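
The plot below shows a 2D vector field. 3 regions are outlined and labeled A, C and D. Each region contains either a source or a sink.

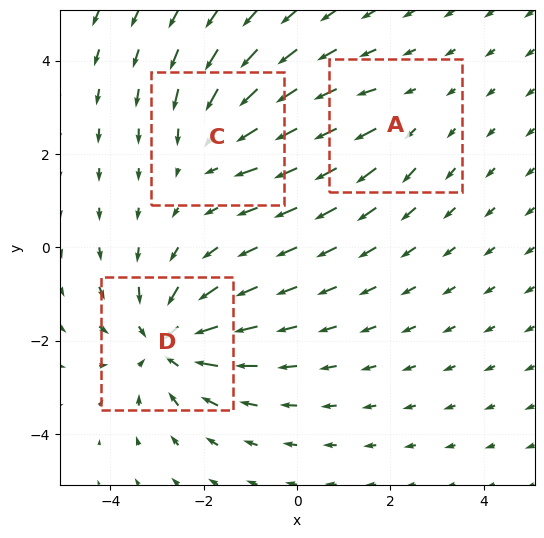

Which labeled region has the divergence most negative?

D

Divergence at each region's feature centre — A: about +2, C: about -3, D: about -4. Region D is most negative.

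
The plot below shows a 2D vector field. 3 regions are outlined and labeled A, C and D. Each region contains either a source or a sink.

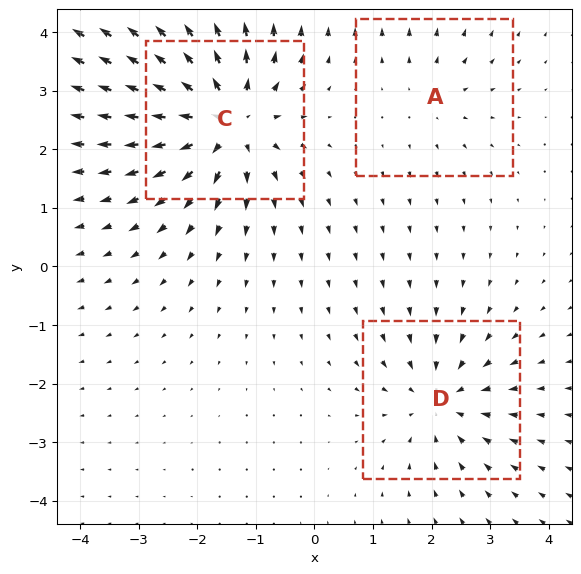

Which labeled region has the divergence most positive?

Divergence at each region's feature centre — A: about +2, C: about +6, D: about -4. Region C is most positive.

C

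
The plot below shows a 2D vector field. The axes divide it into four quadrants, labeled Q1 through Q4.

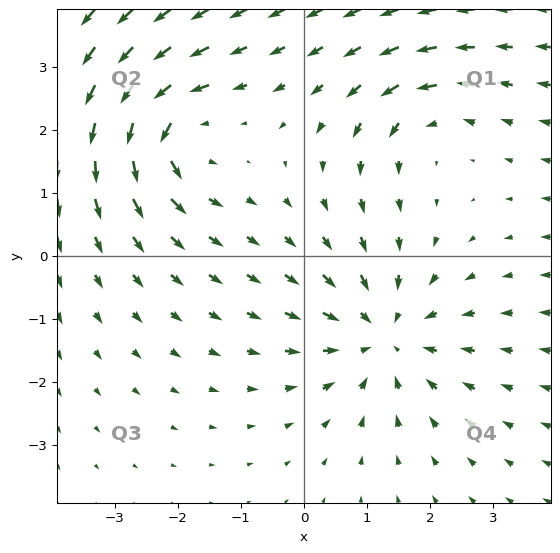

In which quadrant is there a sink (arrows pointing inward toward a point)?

The sink sits at approximately (1.3, -1.3), which lies in quadrant Q4. The divergence there is about -4, negative as expected for a sink.

Q4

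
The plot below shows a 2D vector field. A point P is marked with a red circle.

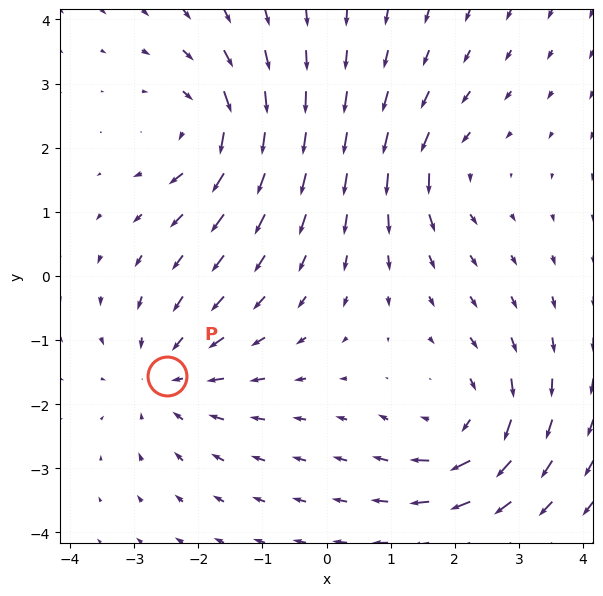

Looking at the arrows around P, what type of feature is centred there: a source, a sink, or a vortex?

sink

At P (-2.5, -1.6) the arrows converge inward. Divergence about -4, curl ≈0 — negative divergence with near-zero curl is a sink.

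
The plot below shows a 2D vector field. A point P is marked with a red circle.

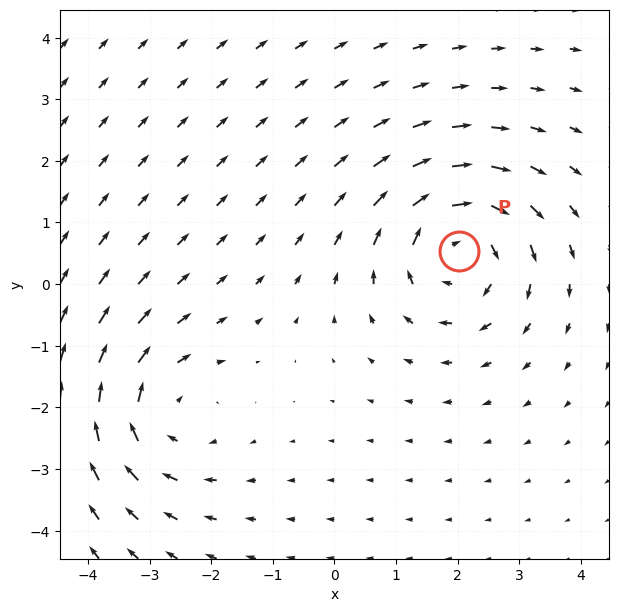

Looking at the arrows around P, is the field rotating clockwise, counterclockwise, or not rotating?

Near P at (2.0, 0.5) the arrows circulate clockwise. The curl (z-component) there is about -5; negative curl means clockwise rotation.

clockwise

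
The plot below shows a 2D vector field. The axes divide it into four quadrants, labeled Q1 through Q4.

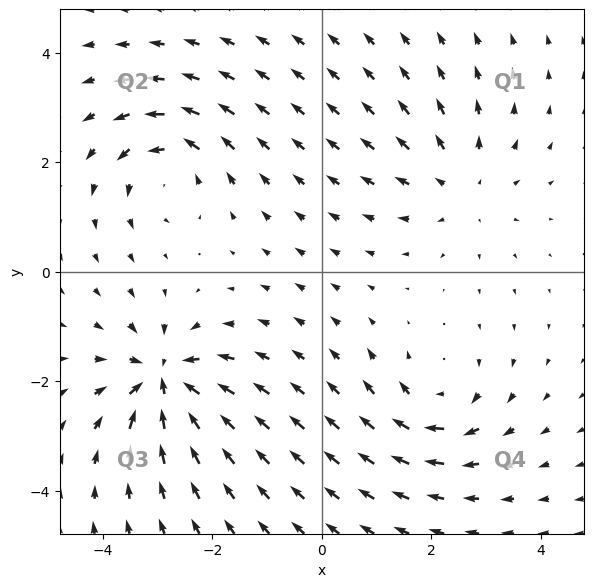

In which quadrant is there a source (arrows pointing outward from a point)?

The source sits at approximately (2.5, 1.6), which lies in quadrant Q1. The divergence there is about +3, positive as expected for a source.

Q1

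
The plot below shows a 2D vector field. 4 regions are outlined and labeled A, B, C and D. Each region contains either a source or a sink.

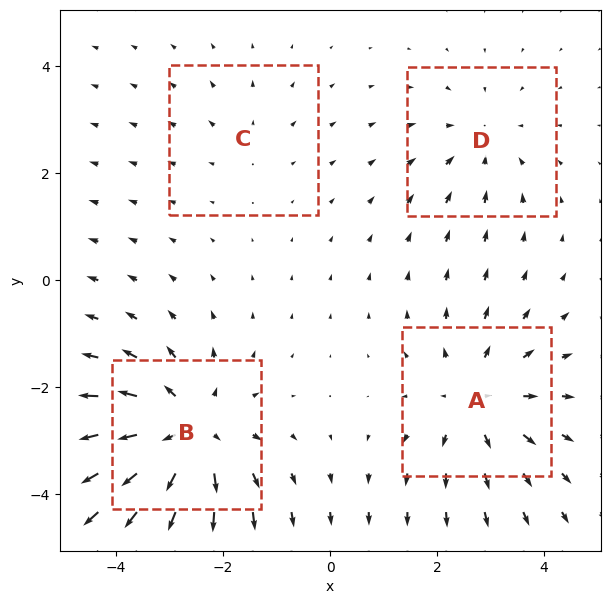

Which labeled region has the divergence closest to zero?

C

Divergence at each region's feature centre — A: about +4, B: about +6, C: about +2, D: about -3. Region C is closest to zero.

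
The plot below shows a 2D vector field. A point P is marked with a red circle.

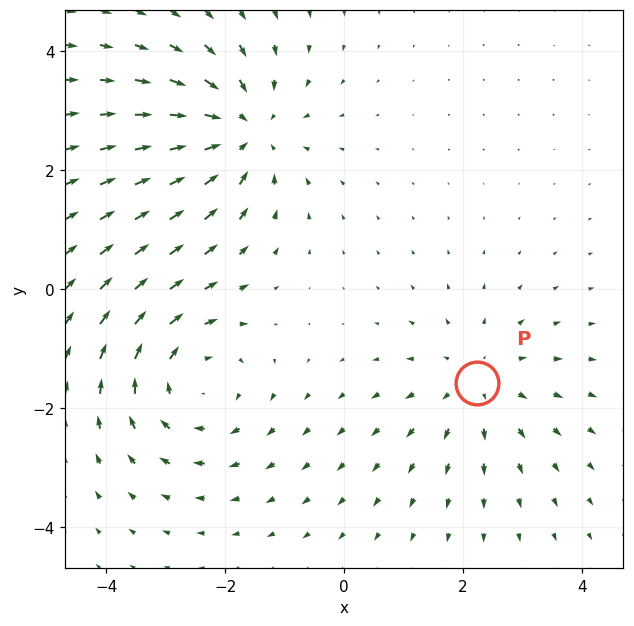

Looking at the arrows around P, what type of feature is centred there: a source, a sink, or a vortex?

At P (2.2, -1.6) the arrows spread outward. Divergence about +3, curl ≈0 — positive divergence with near-zero curl is a source.

source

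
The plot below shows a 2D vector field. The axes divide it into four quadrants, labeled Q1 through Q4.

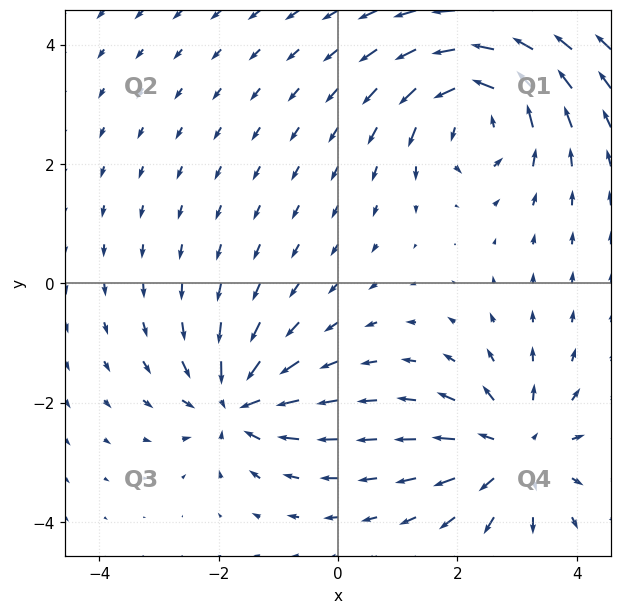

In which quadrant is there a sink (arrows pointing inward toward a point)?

The sink sits at approximately (-1.7, -2.0), which lies in quadrant Q3. The divergence there is about -6, negative as expected for a sink.

Q3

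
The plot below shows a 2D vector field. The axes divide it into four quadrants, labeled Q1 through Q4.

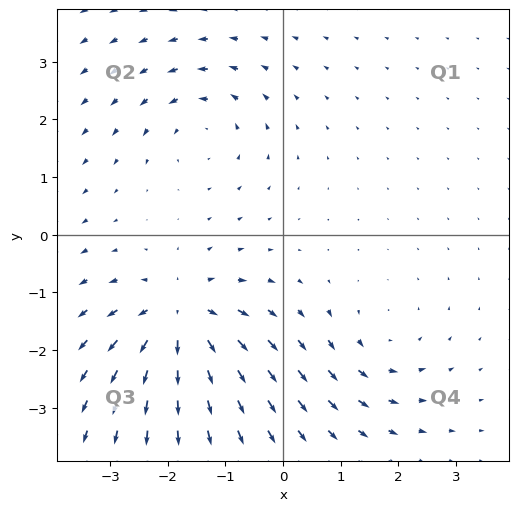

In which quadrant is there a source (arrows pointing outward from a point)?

The source sits at approximately (-1.8, -1.4), which lies in quadrant Q3. The divergence there is about +5, positive as expected for a source.

Q3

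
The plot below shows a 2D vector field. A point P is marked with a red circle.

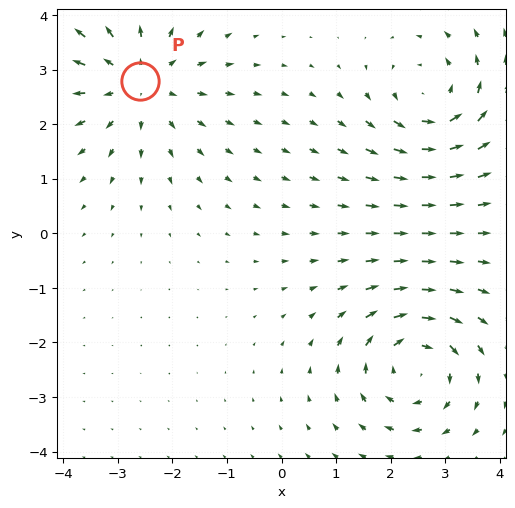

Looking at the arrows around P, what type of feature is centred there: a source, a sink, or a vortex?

source

At P (-2.6, 2.8) the arrows spread outward. Divergence about +3, curl ≈0 — positive divergence with near-zero curl is a source.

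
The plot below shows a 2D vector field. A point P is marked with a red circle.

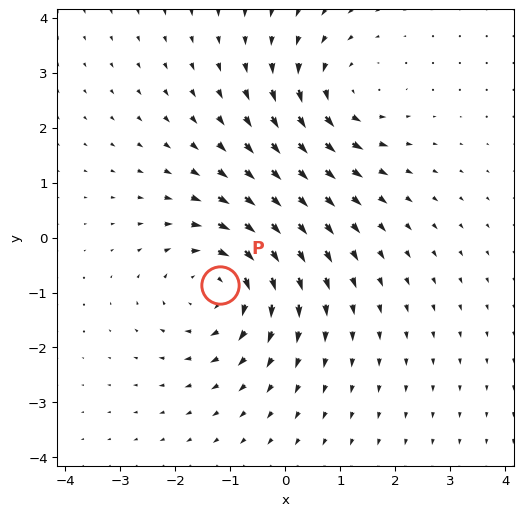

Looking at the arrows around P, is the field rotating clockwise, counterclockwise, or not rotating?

Near P at (-1.2, -0.9) the arrows circulate clockwise. The curl (z-component) there is about -4; negative curl means clockwise rotation.

clockwise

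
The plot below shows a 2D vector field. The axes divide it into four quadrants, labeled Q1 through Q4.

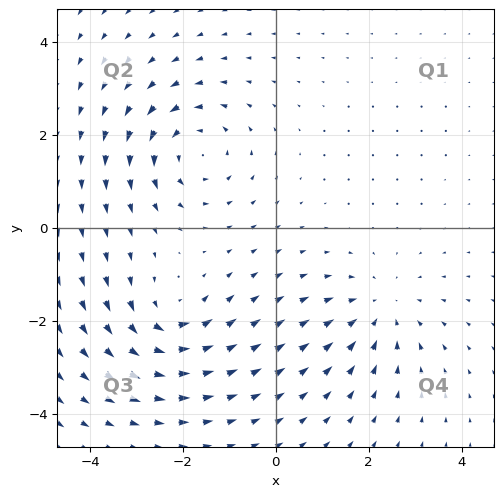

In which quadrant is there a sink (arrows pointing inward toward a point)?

Q4

The sink sits at approximately (2.3, -1.8), which lies in quadrant Q4. The divergence there is about -3, negative as expected for a sink.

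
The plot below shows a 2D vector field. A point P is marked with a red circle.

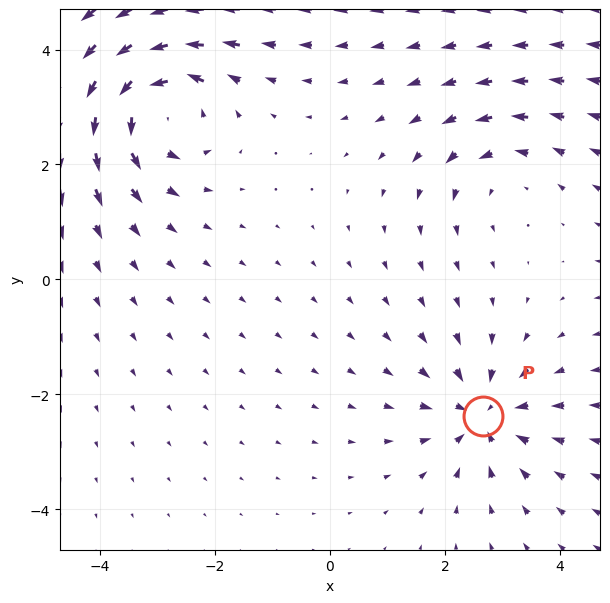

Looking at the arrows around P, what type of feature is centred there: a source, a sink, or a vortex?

At P (2.7, -2.4) the arrows converge inward. Divergence about -4, curl ≈0 — negative divergence with near-zero curl is a sink.

sink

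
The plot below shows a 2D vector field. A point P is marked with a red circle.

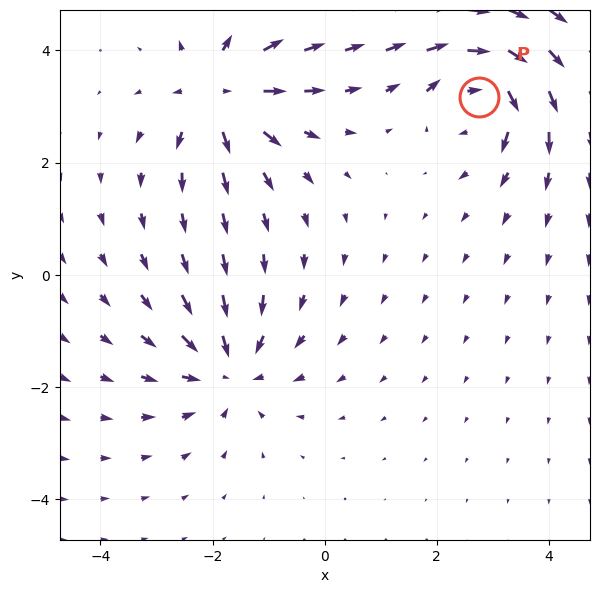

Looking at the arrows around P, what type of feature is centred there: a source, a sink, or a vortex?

vortex

At P (2.7, 3.2) the arrows circulate clockwise. Divergence ≈0, curl about -7 — near-zero divergence with nonzero curl is a vortex.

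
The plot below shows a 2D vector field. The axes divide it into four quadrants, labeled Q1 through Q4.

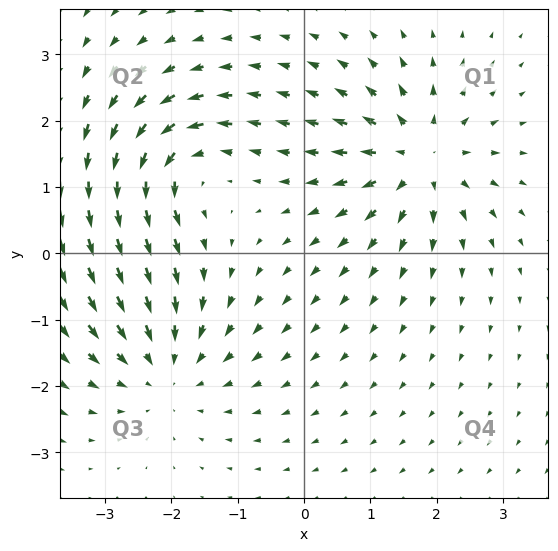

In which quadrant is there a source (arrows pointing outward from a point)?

Q1

The source sits at approximately (1.7, 1.4), which lies in quadrant Q1. The divergence there is about +4, positive as expected for a source.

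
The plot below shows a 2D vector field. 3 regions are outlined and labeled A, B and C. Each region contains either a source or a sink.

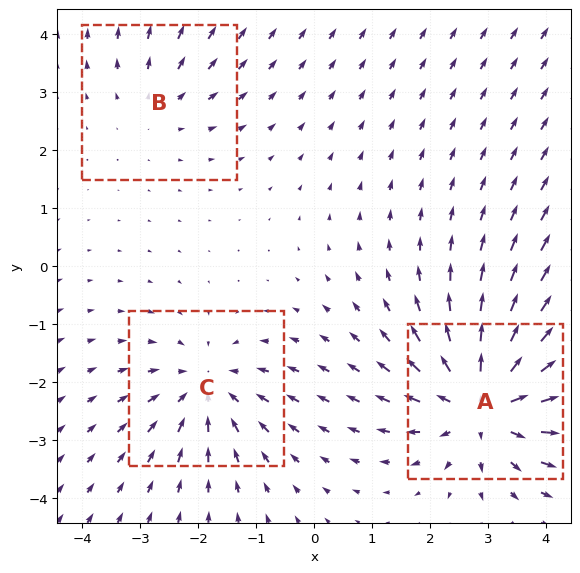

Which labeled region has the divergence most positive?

Divergence at each region's feature centre — A: about +5, B: about +2, C: about -3. Region A is most positive.

A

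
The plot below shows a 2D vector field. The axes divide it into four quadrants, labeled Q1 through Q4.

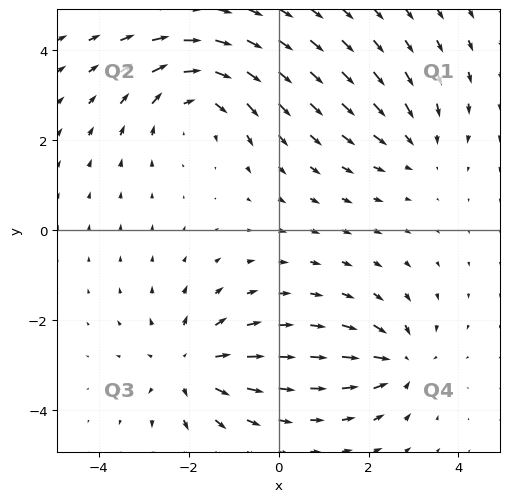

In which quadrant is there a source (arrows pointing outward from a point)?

The source sits at approximately (-2.0, -3.0), which lies in quadrant Q3. The divergence there is about +4, positive as expected for a source.

Q3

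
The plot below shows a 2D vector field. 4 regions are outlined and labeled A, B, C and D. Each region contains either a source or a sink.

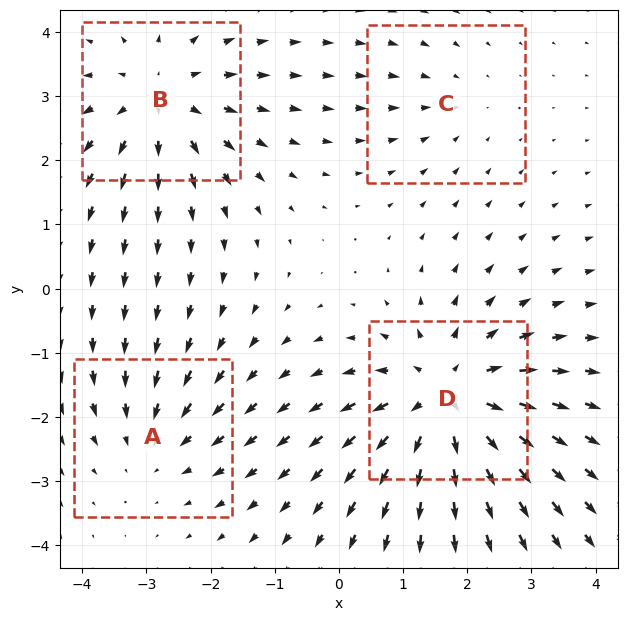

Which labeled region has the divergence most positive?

D

Divergence at each region's feature centre — A: about -3, B: about +4, C: about -2, D: about +6. Region D is most positive.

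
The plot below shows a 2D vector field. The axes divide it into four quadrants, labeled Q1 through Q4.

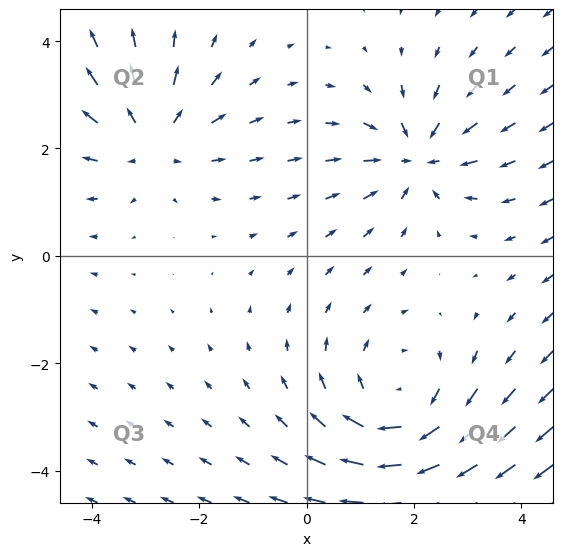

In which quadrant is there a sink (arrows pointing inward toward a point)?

Q1

The sink sits at approximately (2.1, 1.8), which lies in quadrant Q1. The divergence there is about -3, negative as expected for a sink.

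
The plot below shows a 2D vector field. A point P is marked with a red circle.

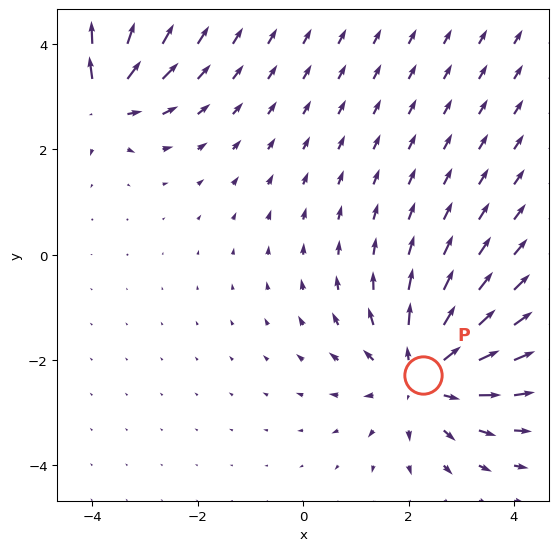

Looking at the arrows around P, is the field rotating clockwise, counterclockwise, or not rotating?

not rotating

Near P at (2.3, -2.3) the arrows show no circulation. The curl there is ≈0.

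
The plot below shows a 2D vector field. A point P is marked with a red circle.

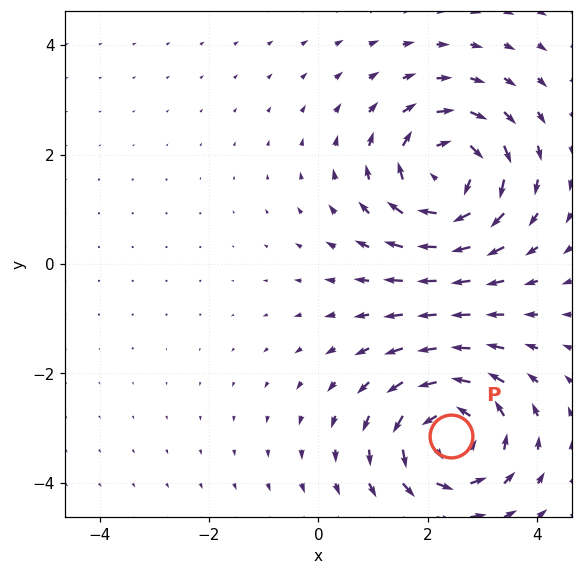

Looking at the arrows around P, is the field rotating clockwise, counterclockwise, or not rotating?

counterclockwise

Near P at (2.4, -3.1) the arrows circulate counterclockwise. The curl (z-component) there is about +4; positive curl means counterclockwise rotation.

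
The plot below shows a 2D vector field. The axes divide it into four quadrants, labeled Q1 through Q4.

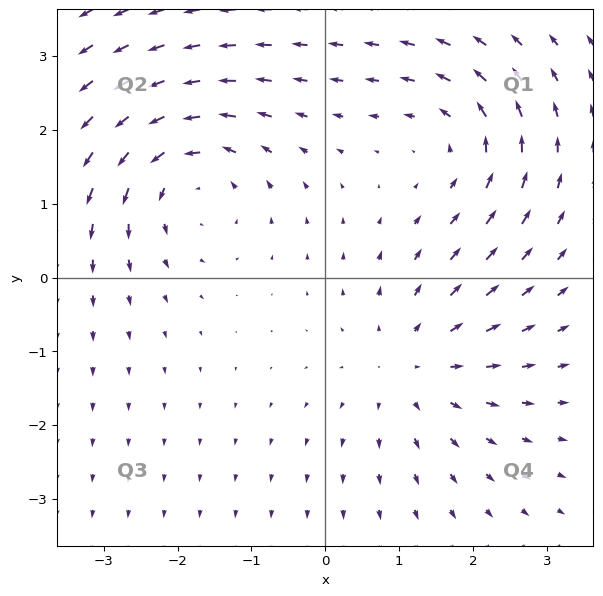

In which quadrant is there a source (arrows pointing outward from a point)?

The source sits at approximately (1.2, -1.2), which lies in quadrant Q4. The divergence there is about +3, positive as expected for a source.

Q4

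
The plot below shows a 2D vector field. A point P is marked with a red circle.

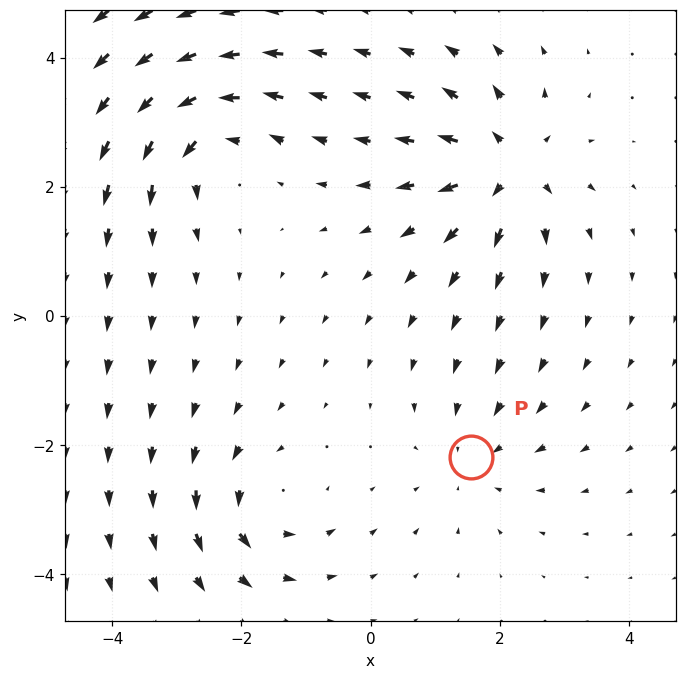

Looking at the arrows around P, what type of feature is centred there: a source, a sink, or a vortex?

sink

At P (1.6, -2.2) the arrows converge inward. Divergence about -3, curl ≈0 — negative divergence with near-zero curl is a sink.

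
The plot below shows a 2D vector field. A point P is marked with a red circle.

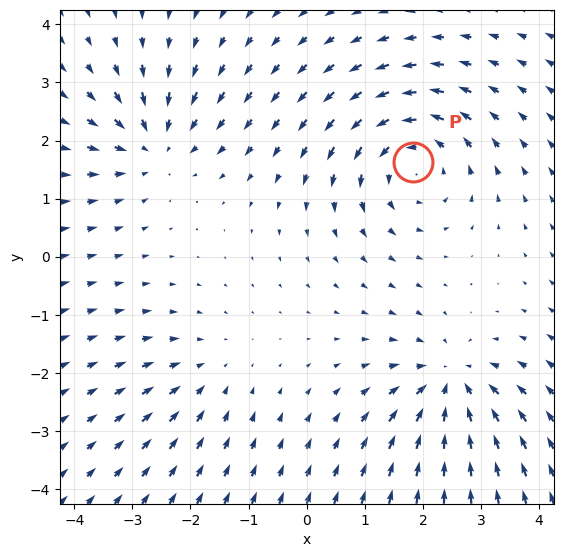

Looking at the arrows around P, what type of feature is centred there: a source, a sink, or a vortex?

At P (1.8, 1.6) the arrows circulate counterclockwise. Divergence ≈0, curl about +5 — near-zero divergence with nonzero curl is a vortex.

vortex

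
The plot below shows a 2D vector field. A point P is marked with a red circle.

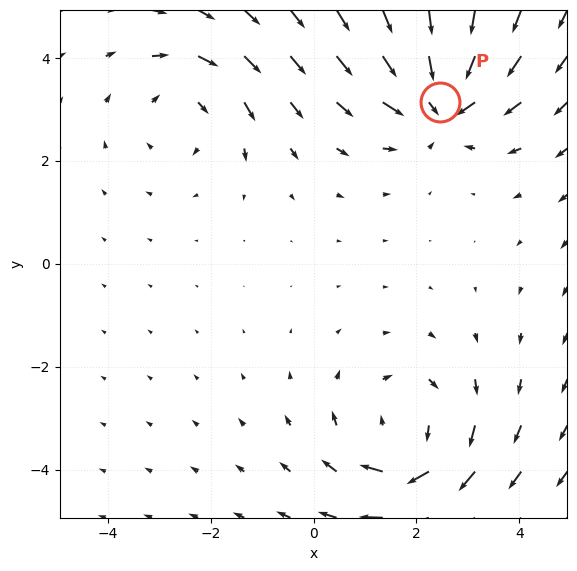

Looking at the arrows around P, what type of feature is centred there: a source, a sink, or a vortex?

At P (2.5, 3.1) the arrows converge inward. Divergence about -5, curl ≈0 — negative divergence with near-zero curl is a sink.

sink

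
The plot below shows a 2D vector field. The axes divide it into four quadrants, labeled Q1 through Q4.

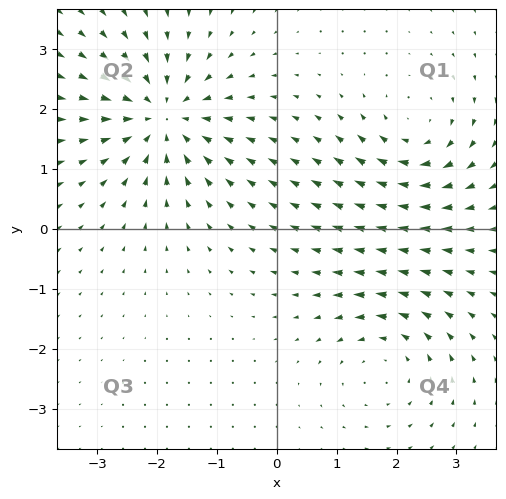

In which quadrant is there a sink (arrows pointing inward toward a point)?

The sink sits at approximately (-1.9, 1.9), which lies in quadrant Q2. The divergence there is about -5, negative as expected for a sink.

Q2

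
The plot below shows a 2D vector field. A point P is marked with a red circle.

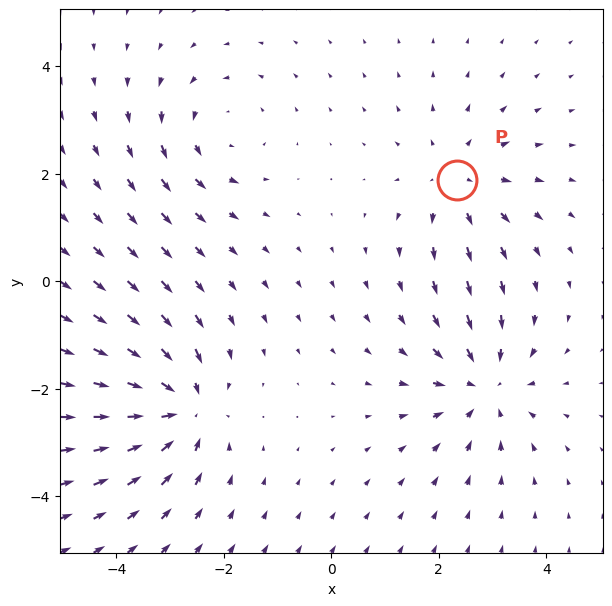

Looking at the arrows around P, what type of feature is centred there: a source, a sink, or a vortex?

At P (2.3, 1.9) the arrows spread outward. Divergence about +4, curl ≈0 — positive divergence with near-zero curl is a source.

source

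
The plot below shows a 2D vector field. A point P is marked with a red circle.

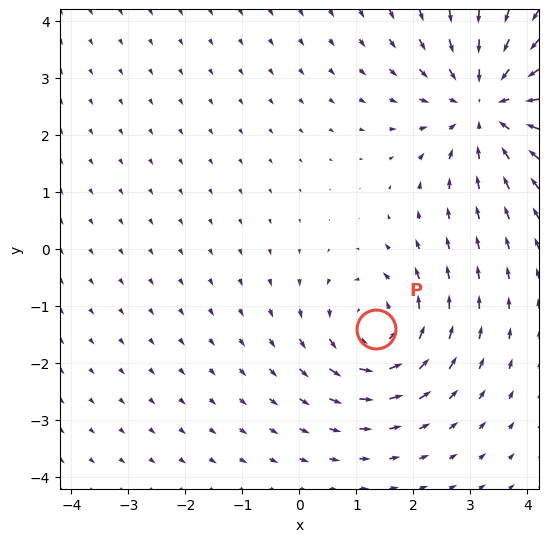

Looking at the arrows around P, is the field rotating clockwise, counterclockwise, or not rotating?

counterclockwise

Near P at (1.3, -1.4) the arrows circulate counterclockwise. The curl (z-component) there is about +3; positive curl means counterclockwise rotation.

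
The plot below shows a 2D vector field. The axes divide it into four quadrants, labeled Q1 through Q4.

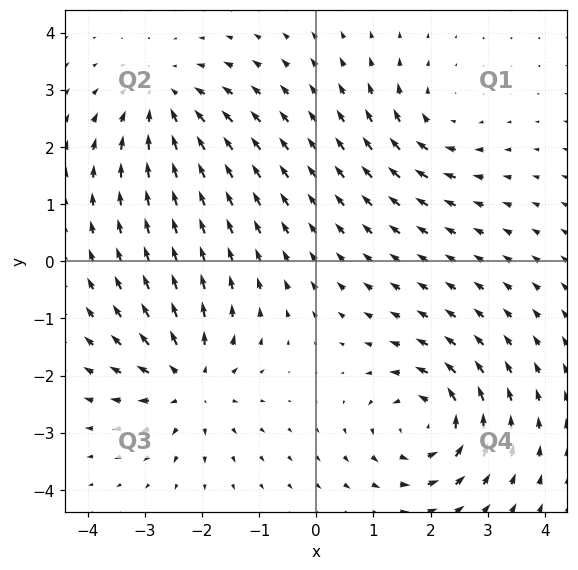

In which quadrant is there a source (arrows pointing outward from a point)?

Q3

The source sits at approximately (-2.2, -2.1), which lies in quadrant Q3. The divergence there is about +4, positive as expected for a source.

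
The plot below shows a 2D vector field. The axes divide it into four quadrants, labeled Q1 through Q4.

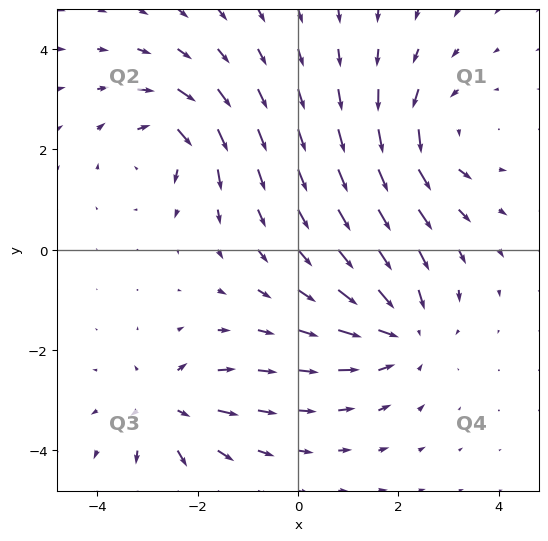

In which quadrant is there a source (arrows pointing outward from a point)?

The source sits at approximately (-2.6, -3.1), which lies in quadrant Q3. The divergence there is about +5, positive as expected for a source.

Q3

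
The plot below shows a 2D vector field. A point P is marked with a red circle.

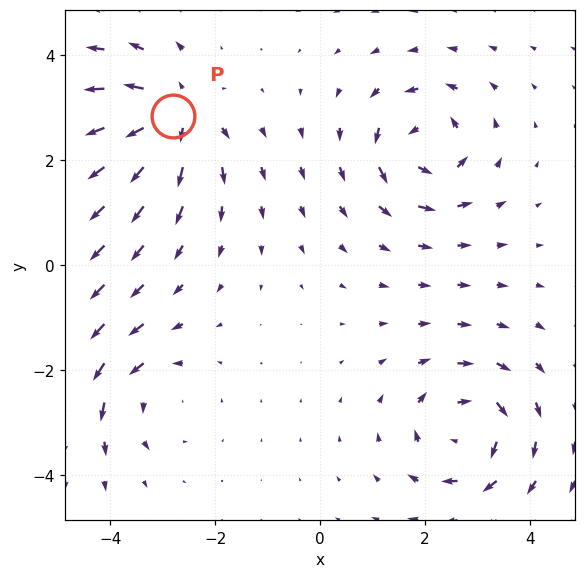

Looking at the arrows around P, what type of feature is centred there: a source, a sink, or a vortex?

source

At P (-2.8, 2.8) the arrows spread outward. Divergence about +5, curl ≈0 — positive divergence with near-zero curl is a source.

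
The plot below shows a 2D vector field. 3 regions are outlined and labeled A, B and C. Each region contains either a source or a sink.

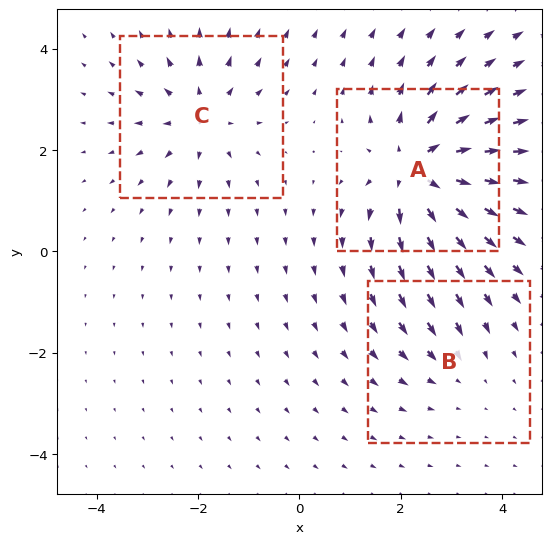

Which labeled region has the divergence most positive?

A

Divergence at each region's feature centre — A: about +6, B: about -2, C: about +4. Region A is most positive.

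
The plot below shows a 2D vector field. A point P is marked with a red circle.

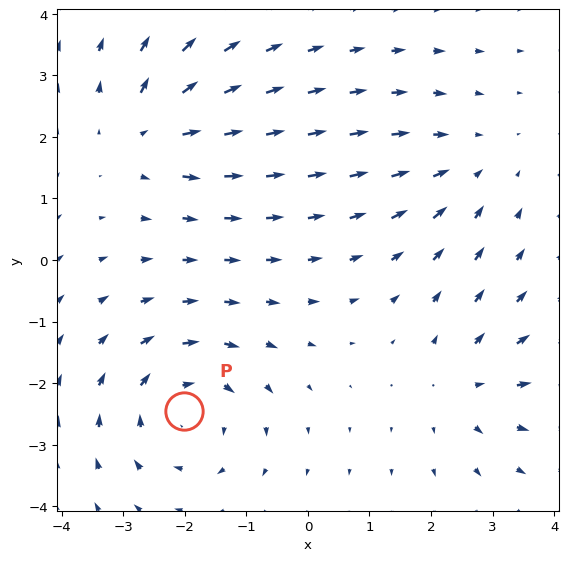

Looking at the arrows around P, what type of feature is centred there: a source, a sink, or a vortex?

At P (-2.0, -2.5) the arrows circulate clockwise. Divergence ≈0, curl about -4 — near-zero divergence with nonzero curl is a vortex.

vortex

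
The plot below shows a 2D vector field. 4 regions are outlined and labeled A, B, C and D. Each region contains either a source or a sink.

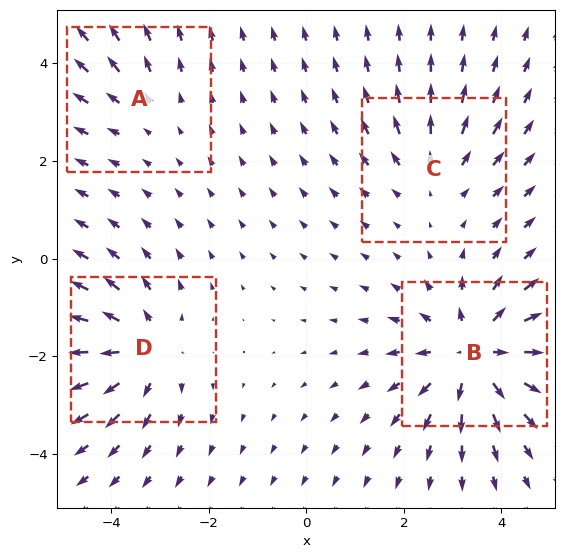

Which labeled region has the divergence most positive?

Divergence at each region's feature centre — A: about +2, B: about +6, C: about +3, D: about +5. Region B is most positive.

B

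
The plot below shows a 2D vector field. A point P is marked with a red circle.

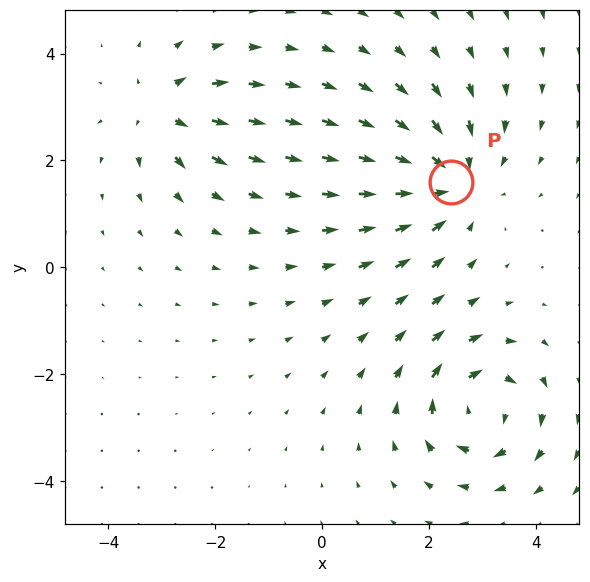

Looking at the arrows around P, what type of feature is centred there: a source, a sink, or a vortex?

sink

At P (2.4, 1.6) the arrows converge inward. Divergence about -4, curl ≈0 — negative divergence with near-zero curl is a sink.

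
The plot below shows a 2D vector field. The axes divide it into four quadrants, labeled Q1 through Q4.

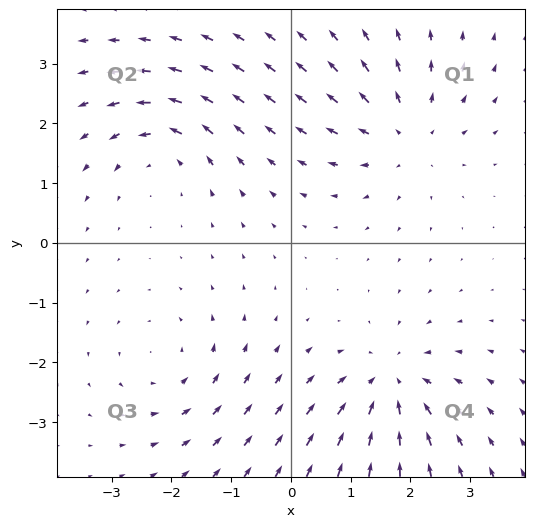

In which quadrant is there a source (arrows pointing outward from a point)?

The source sits at approximately (1.9, 1.8), which lies in quadrant Q1. The divergence there is about +4, positive as expected for a source.

Q1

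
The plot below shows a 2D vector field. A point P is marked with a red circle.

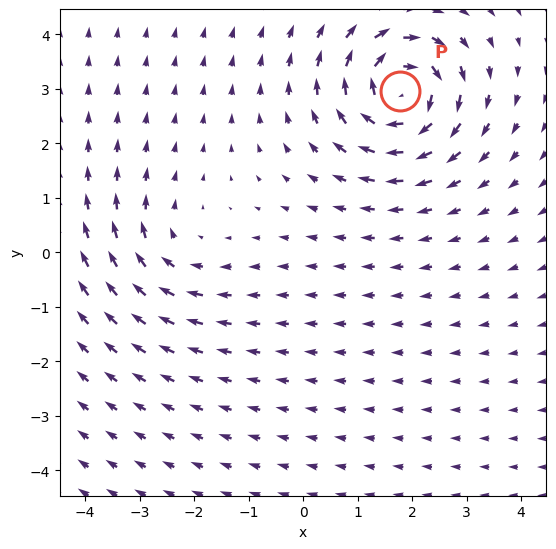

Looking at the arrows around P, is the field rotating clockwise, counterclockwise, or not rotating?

Near P at (1.8, 3.0) the arrows circulate clockwise. The curl (z-component) there is about -6; negative curl means clockwise rotation.

clockwise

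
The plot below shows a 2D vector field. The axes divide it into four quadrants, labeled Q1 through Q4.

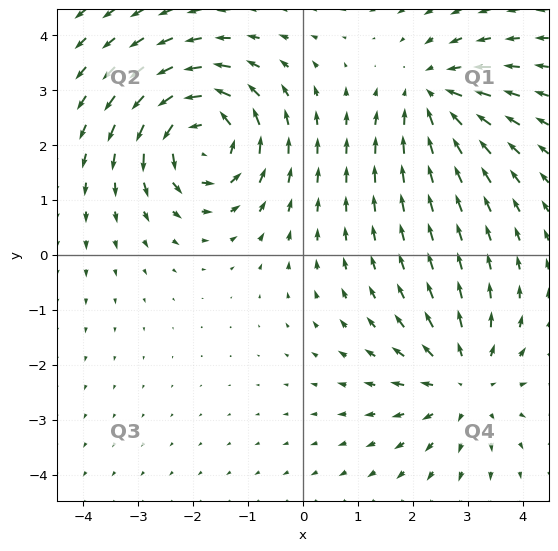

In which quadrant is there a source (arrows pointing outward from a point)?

Q4

The source sits at approximately (2.9, -2.3), which lies in quadrant Q4. The divergence there is about +3, positive as expected for a source.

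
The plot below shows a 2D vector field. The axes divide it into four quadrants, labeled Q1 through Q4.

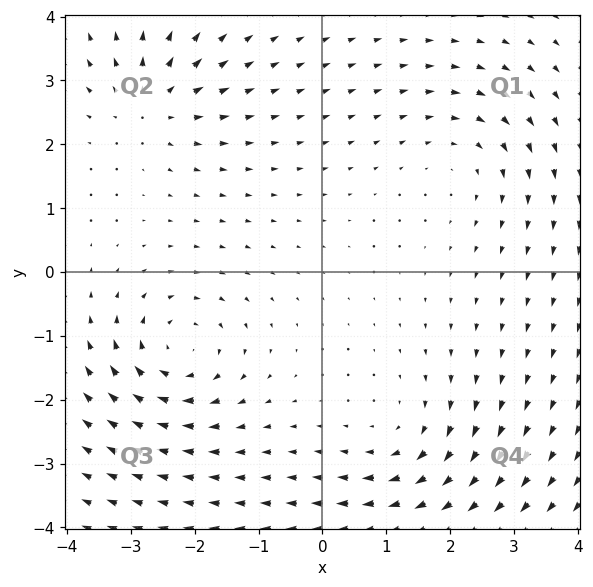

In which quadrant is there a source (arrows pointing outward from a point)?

The source sits at approximately (-2.7, 2.6), which lies in quadrant Q2. The divergence there is about +3, positive as expected for a source.

Q2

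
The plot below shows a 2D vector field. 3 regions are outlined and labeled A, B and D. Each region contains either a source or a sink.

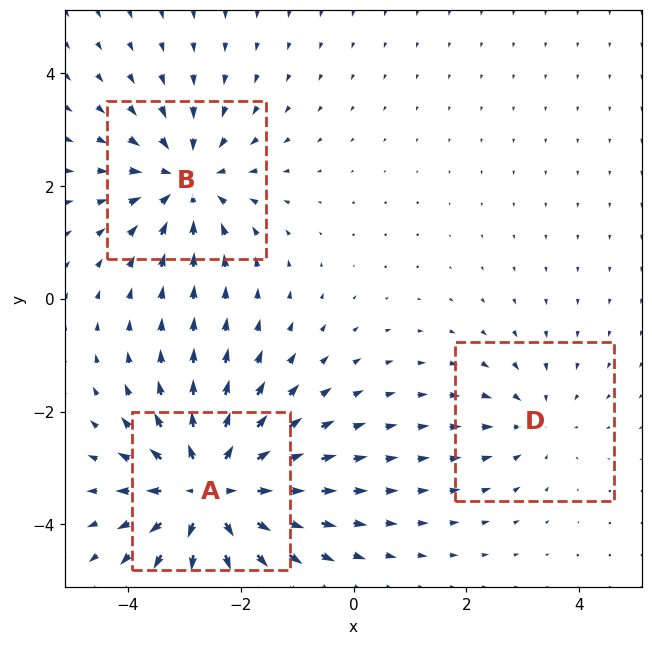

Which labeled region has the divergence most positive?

Divergence at each region's feature centre — A: about +5, B: about -3, D: about -2. Region A is most positive.

A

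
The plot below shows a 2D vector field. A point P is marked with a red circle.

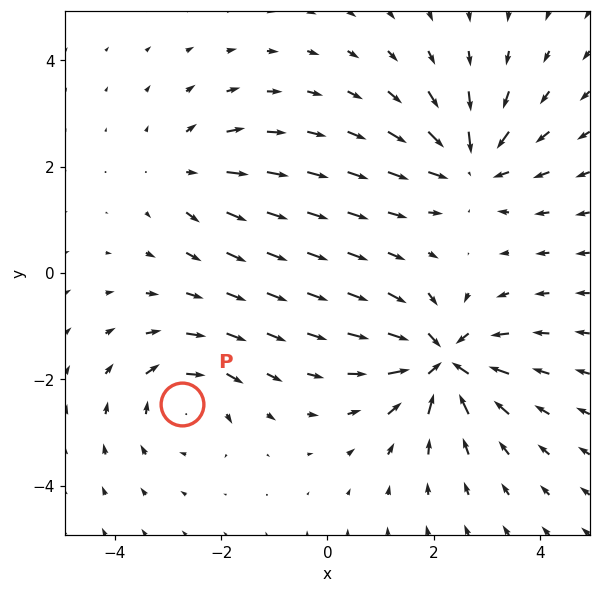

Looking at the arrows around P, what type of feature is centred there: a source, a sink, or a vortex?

vortex

At P (-2.7, -2.5) the arrows circulate clockwise. Divergence ≈0, curl about -4 — near-zero divergence with nonzero curl is a vortex.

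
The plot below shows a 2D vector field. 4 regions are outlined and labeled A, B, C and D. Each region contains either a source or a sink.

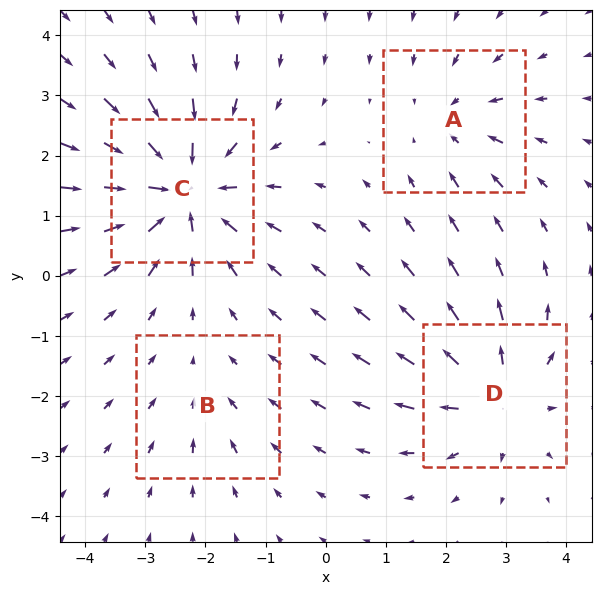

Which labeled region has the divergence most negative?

C

Divergence at each region's feature centre — A: about -3, B: about -2, C: about -7, D: about +5. Region C is most negative.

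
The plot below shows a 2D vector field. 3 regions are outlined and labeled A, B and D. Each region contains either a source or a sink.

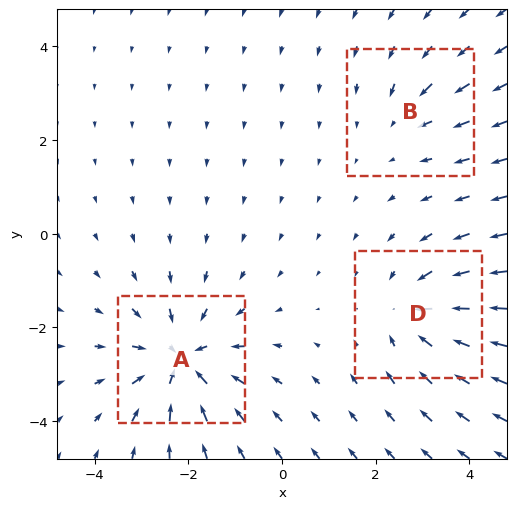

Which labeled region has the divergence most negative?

A

Divergence at each region's feature centre — A: about -5, B: about -2, D: about -3. Region A is most negative.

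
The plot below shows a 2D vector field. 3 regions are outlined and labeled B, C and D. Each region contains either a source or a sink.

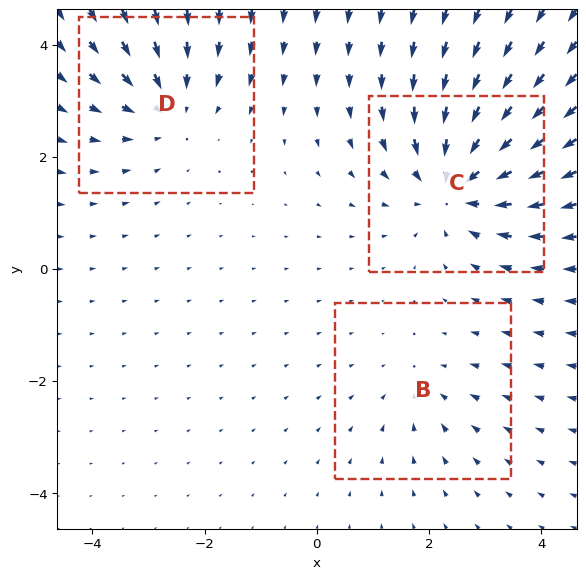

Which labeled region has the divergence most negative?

Divergence at each region's feature centre — B: about -2, C: about -4, D: about -3. Region C is most negative.

C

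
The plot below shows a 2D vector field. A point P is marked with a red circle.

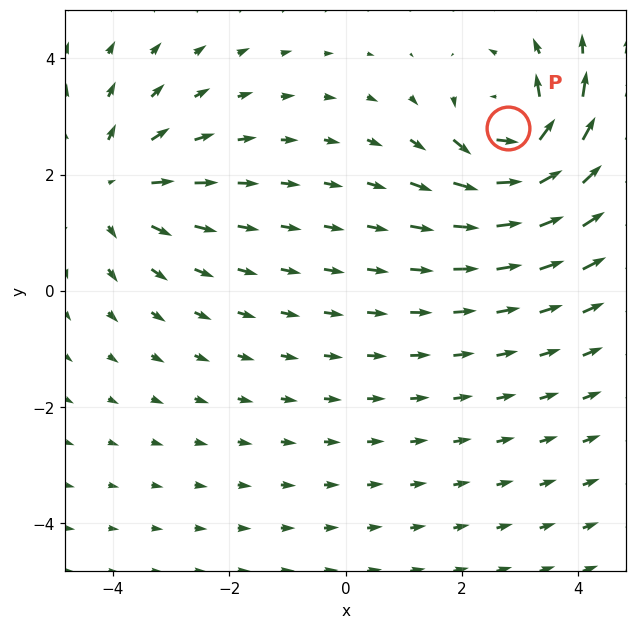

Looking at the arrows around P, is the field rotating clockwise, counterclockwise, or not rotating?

counterclockwise

Near P at (2.8, 2.8) the arrows circulate counterclockwise. The curl (z-component) there is about +6; positive curl means counterclockwise rotation.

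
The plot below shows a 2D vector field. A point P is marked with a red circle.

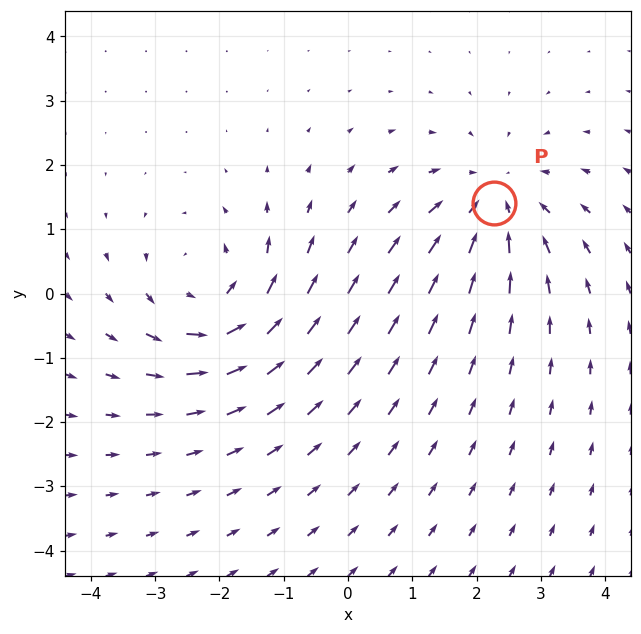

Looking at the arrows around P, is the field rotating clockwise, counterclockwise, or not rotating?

not rotating

Near P at (2.3, 1.4) the arrows show no circulation. The curl there is ≈0.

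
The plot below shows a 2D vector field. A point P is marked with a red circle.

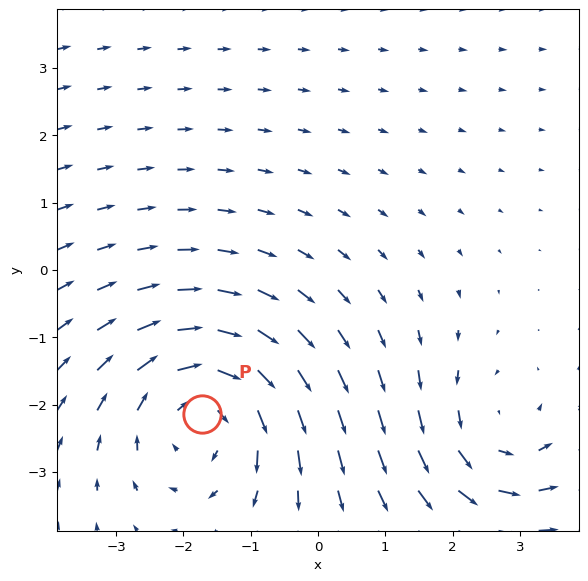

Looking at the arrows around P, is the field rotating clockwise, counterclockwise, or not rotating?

clockwise

Near P at (-1.7, -2.1) the arrows circulate clockwise. The curl (z-component) there is about -3; negative curl means clockwise rotation.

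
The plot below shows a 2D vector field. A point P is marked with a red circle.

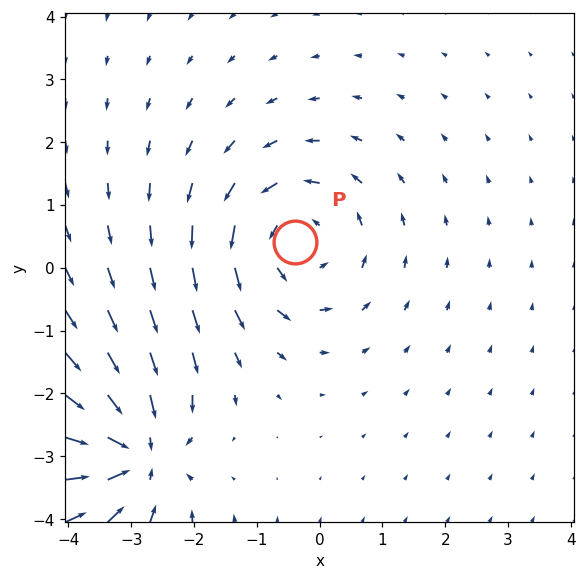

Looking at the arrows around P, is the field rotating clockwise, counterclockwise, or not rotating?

counterclockwise

Near P at (-0.4, 0.4) the arrows circulate counterclockwise. The curl (z-component) there is about +4; positive curl means counterclockwise rotation.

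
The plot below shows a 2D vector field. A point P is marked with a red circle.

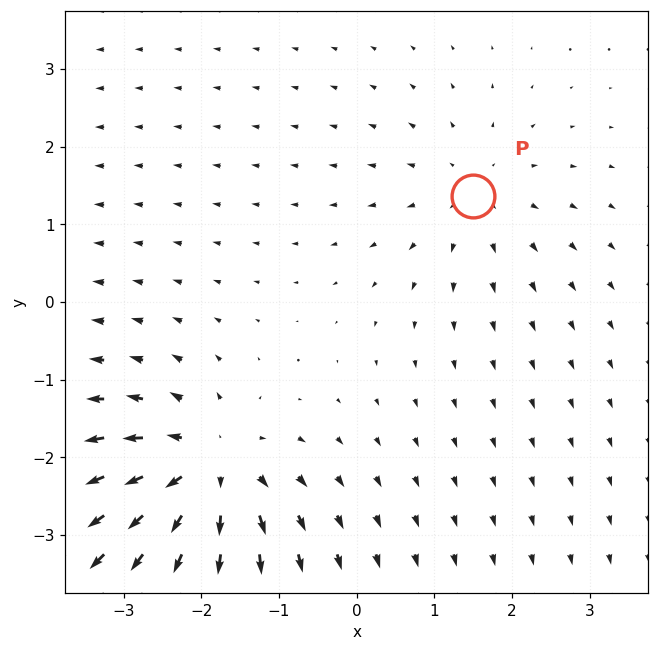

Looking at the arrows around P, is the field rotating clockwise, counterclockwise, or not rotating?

not rotating

Near P at (1.5, 1.4) the arrows show no circulation. The curl there is ≈0.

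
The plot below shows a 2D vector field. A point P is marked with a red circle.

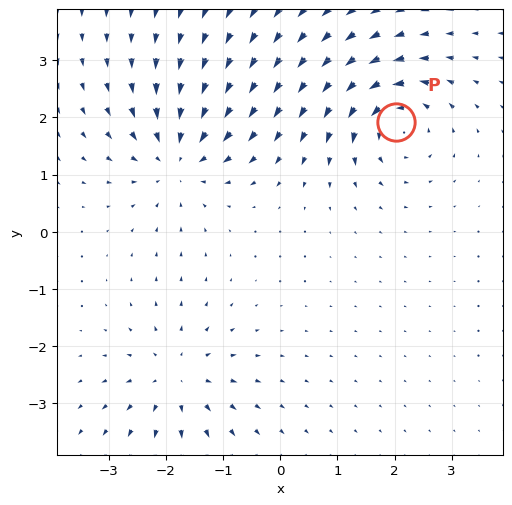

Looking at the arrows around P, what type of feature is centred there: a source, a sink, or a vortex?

At P (2.0, 1.9) the arrows circulate counterclockwise. Divergence ≈0, curl about +6 — near-zero divergence with nonzero curl is a vortex.

vortex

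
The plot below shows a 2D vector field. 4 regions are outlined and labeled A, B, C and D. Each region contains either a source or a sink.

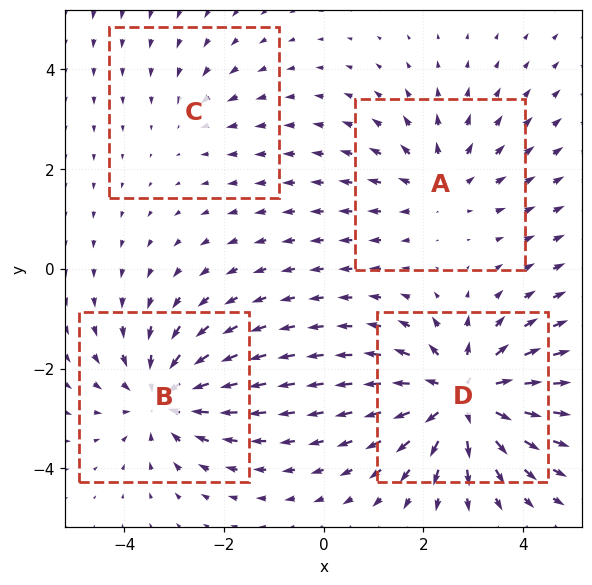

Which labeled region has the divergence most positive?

D

Divergence at each region's feature centre — A: about +3, B: about -4, C: about -2, D: about +6. Region D is most positive.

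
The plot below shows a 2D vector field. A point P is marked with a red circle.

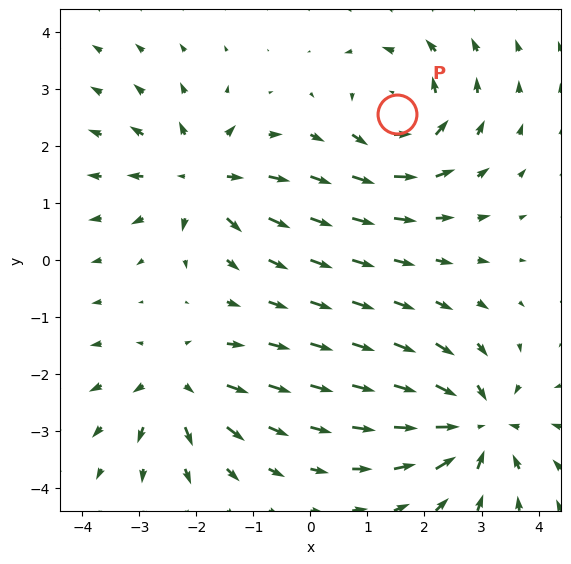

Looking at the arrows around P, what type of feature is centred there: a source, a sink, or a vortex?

vortex

At P (1.5, 2.6) the arrows circulate counterclockwise. Divergence ≈0, curl about +4 — near-zero divergence with nonzero curl is a vortex.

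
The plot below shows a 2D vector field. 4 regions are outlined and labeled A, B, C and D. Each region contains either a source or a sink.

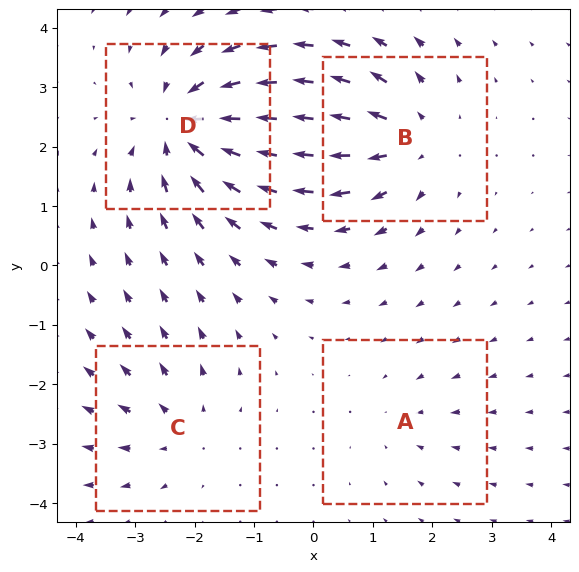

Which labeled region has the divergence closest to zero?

Divergence at each region's feature centre — A: about -2, B: about +5, C: about +3, D: about -7. Region A is closest to zero.

A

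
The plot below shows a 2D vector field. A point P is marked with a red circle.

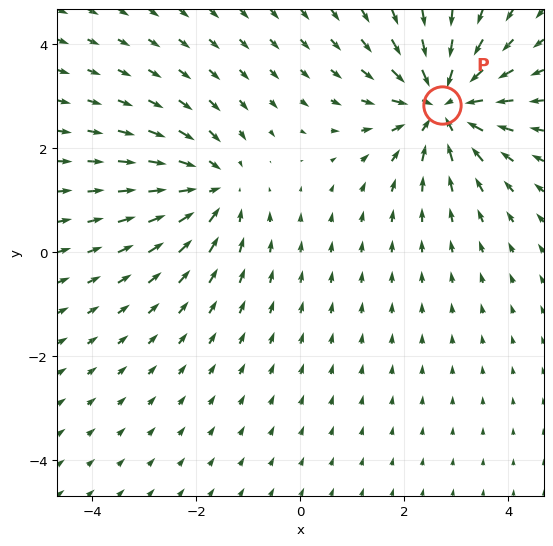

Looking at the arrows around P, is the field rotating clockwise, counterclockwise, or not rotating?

not rotating

Near P at (2.7, 2.8) the arrows show no circulation. The curl there is ≈0.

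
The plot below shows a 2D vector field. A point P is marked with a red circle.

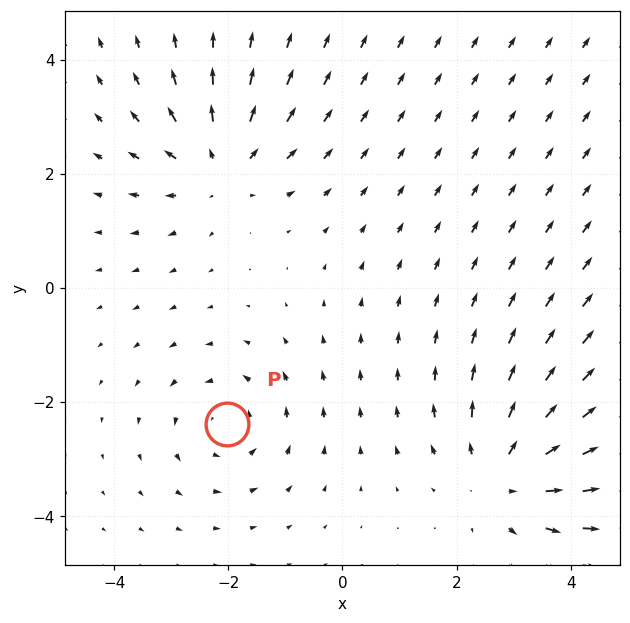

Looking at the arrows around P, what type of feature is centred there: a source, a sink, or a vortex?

At P (-2.0, -2.4) the arrows circulate counterclockwise. Divergence ≈0, curl about +3 — near-zero divergence with nonzero curl is a vortex.

vortex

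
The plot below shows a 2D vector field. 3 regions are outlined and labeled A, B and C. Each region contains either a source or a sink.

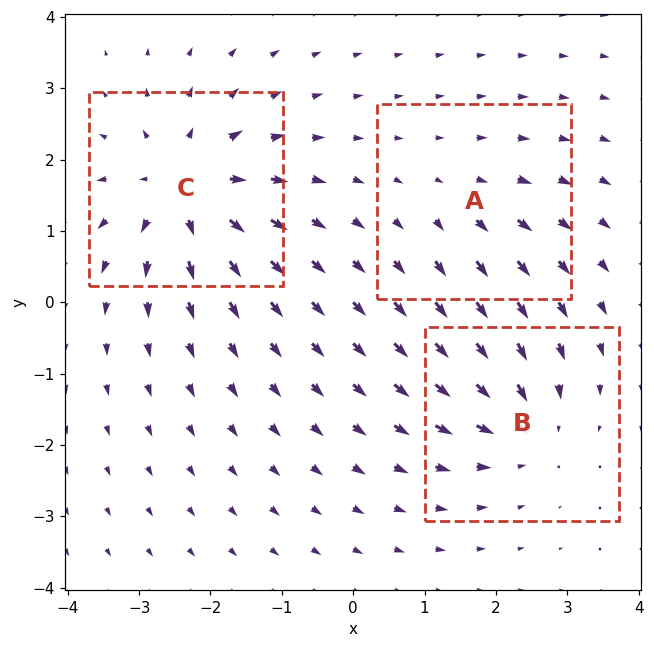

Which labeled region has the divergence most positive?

Divergence at each region's feature centre — A: about +2, B: about -4, C: about +5. Region C is most positive.

C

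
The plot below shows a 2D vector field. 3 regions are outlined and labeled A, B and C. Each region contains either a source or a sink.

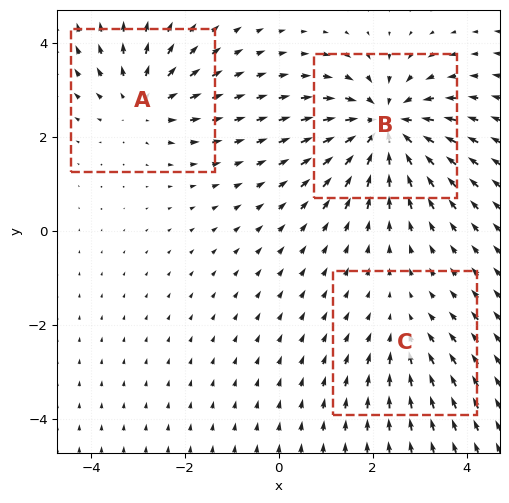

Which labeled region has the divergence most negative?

B

Divergence at each region's feature centre — A: about +3, B: about -5, C: about -2. Region B is most negative.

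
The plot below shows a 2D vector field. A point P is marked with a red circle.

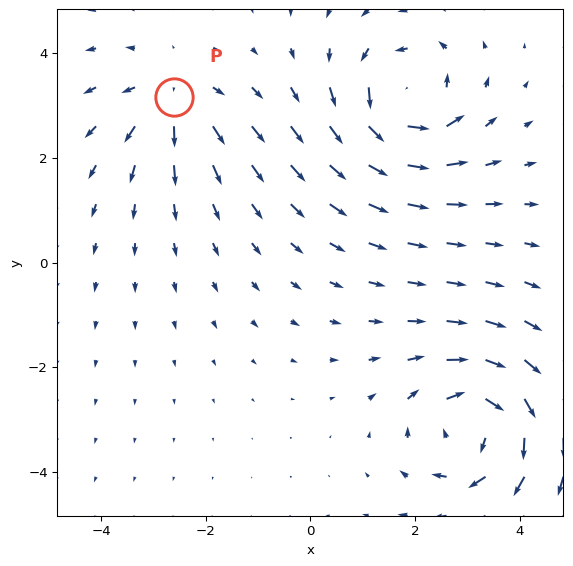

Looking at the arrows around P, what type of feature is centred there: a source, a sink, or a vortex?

At P (-2.6, 3.2) the arrows spread outward. Divergence about +3, curl ≈0 — positive divergence with near-zero curl is a source.

source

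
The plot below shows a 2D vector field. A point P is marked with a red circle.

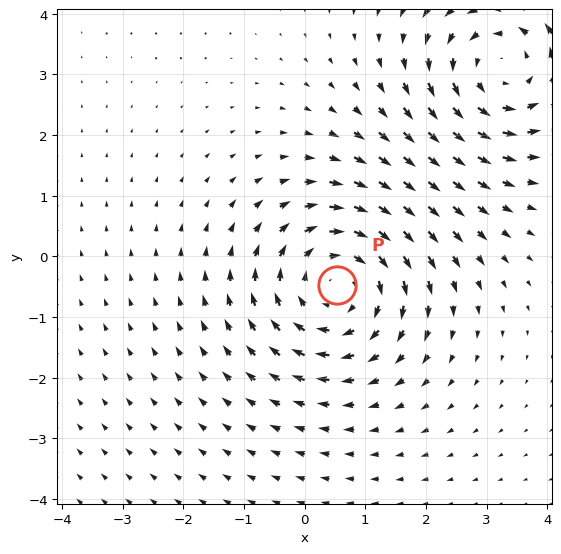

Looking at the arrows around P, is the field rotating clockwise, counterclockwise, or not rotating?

Near P at (0.5, -0.5) the arrows circulate clockwise. The curl (z-component) there is about -4; negative curl means clockwise rotation.

clockwise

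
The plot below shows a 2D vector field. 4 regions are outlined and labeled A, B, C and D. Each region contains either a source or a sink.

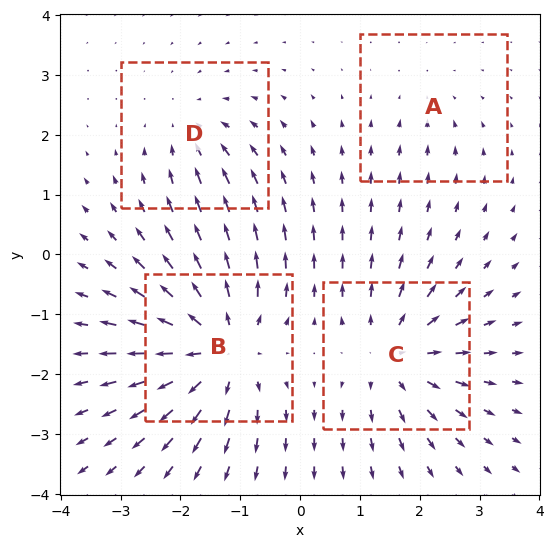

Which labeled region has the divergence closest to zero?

A

Divergence at each region's feature centre — A: about -2, B: about +8, C: about +6, D: about -4. Region A is closest to zero.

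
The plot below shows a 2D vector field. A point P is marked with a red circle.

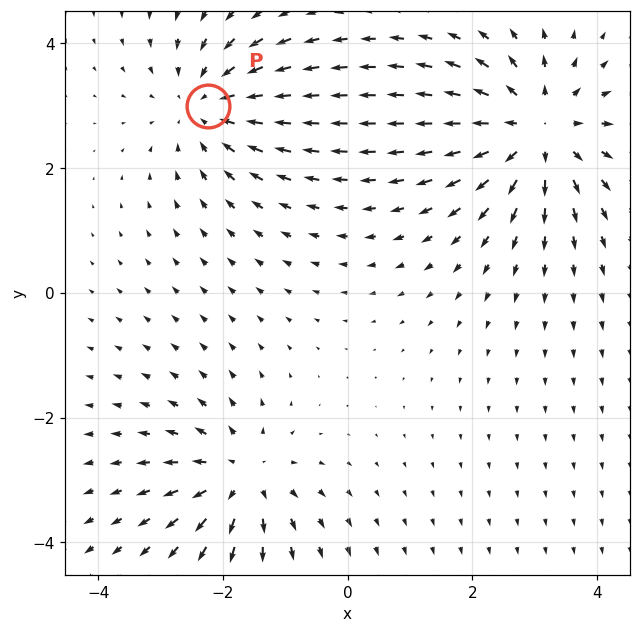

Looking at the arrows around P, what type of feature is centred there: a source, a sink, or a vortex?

sink

At P (-2.2, 3.0) the arrows converge inward. Divergence about -4, curl ≈0 — negative divergence with near-zero curl is a sink.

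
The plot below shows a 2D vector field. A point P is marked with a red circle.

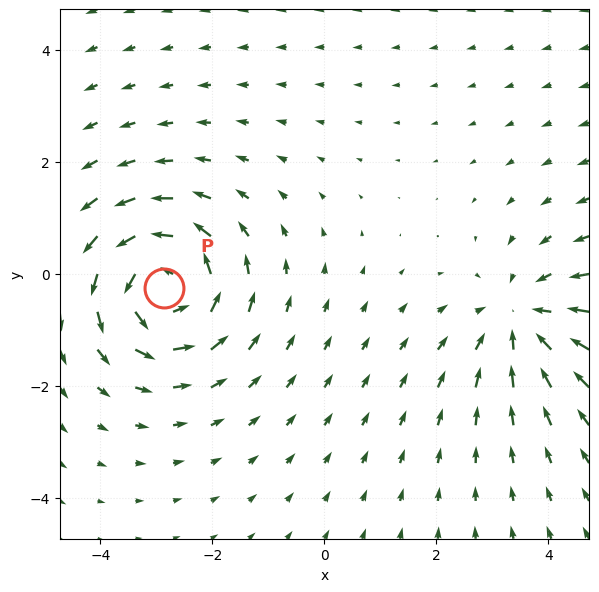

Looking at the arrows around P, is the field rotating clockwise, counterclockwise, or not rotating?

Near P at (-2.9, -0.3) the arrows circulate counterclockwise. The curl (z-component) there is about +4; positive curl means counterclockwise rotation.

counterclockwise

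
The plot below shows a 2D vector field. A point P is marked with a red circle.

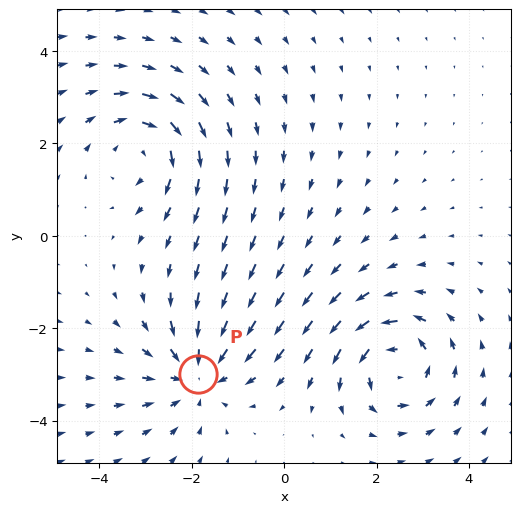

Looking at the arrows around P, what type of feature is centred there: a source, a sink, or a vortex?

At P (-1.9, -3.0) the arrows converge inward. Divergence about -3, curl ≈0 — negative divergence with near-zero curl is a sink.

sink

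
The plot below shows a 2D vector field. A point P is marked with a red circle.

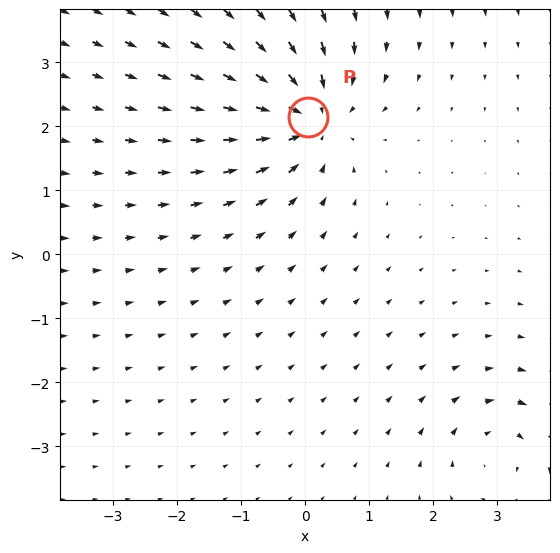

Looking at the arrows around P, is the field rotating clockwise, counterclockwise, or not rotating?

Near P at (0.1, 2.2) the arrows show no circulation. The curl there is ≈0.

not rotating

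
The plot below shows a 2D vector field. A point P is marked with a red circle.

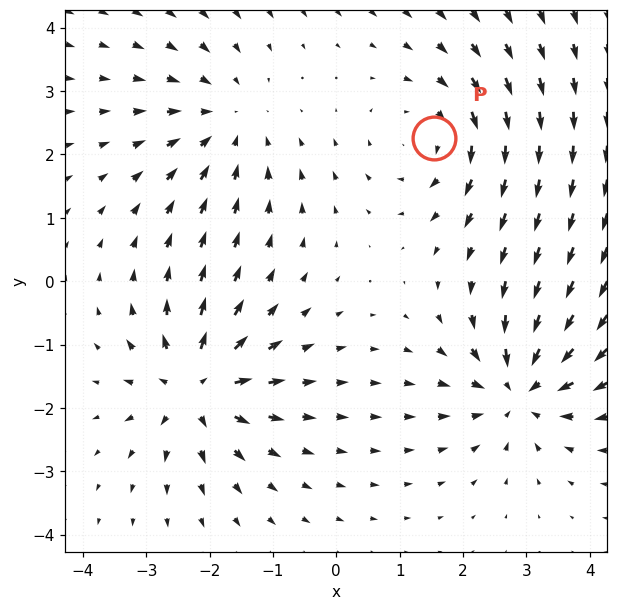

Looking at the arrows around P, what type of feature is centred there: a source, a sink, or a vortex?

vortex

At P (1.5, 2.3) the arrows circulate clockwise. Divergence ≈0, curl about -3 — near-zero divergence with nonzero curl is a vortex.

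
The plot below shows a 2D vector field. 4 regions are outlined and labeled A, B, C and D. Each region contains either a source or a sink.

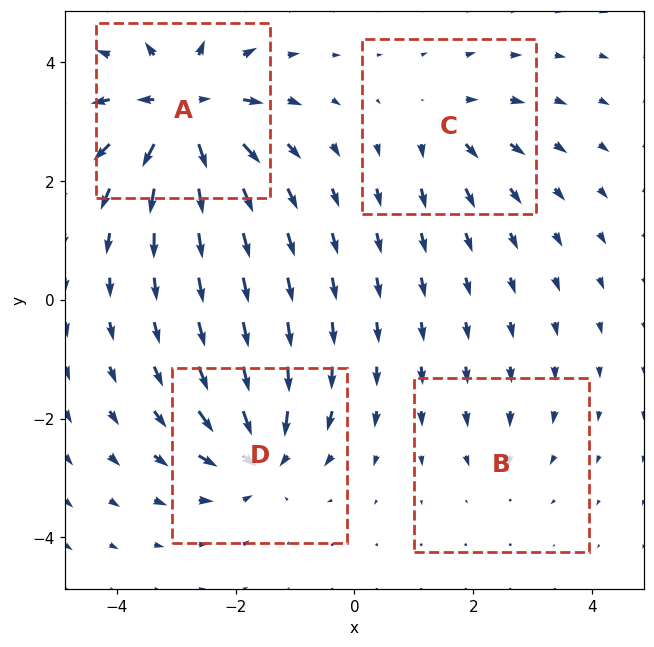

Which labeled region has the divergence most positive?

Divergence at each region's feature centre — A: about +9, B: about -2, C: about +4, D: about -7. Region A is most positive.

A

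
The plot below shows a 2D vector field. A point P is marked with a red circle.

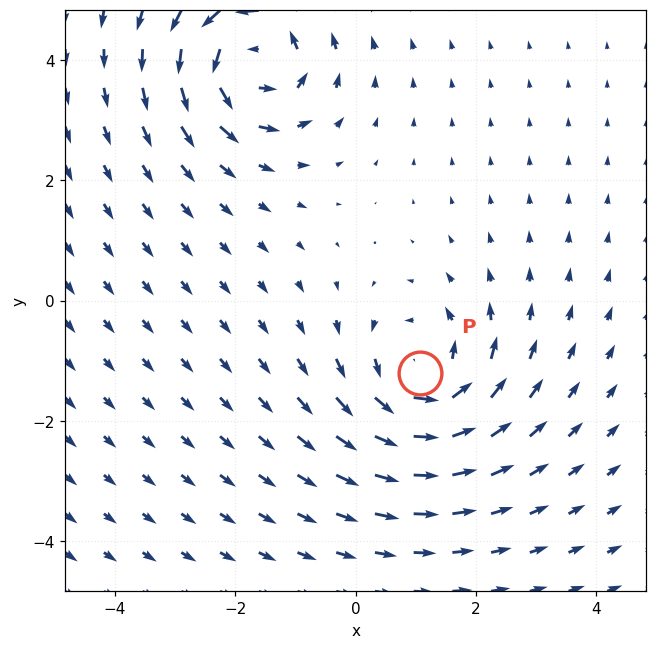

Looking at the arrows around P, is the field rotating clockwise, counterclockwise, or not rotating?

counterclockwise

Near P at (1.1, -1.2) the arrows circulate counterclockwise. The curl (z-component) there is about +5; positive curl means counterclockwise rotation.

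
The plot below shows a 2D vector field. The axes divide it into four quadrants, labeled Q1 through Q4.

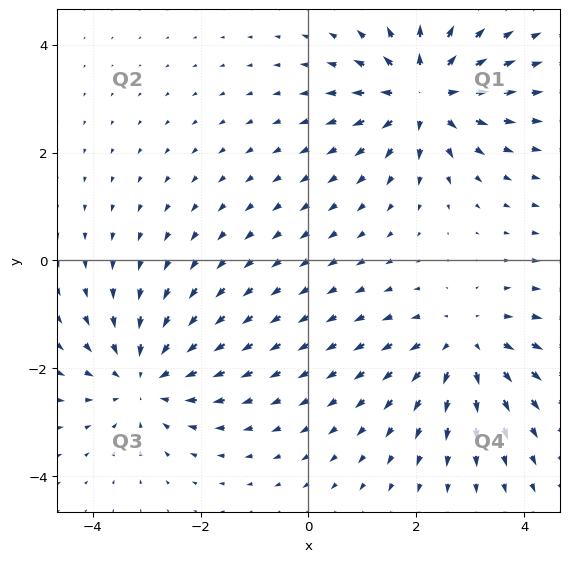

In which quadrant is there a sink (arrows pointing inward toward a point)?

Q3

The sink sits at approximately (-3.0, -2.2), which lies in quadrant Q3. The divergence there is about -4, negative as expected for a sink.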